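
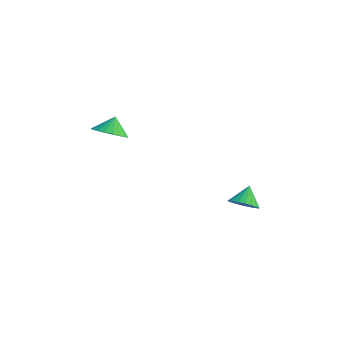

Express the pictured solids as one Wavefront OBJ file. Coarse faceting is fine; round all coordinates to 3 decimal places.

v -2.84 -0.088 1.268
v -2.055 -0.572 1.657
v -2.82 0.588 2.072
v -1.871 -0.289 1.414
v -1.854 0.029 1.147
v -2.007 0.326 0.9
v -2.305 0.552 0.717
v -2.694 0.668 0.629
v -3.109 0.652 0.652
v -3.478 0.509 0.782
v -3.735 0.262 0.995
v -3.839 -0.045 1.256
v -3.769 -0.359 1.519
v -3.538 -0.627 1.738
v -3.187 -0.801 1.877
v -2.776 -0.852 1.91
v -2.376 -0.771 1.832
v 3.862 1.549 -3.545
v 4.471 1.167 -3.09
v 3.838 2.451 -2.755
v 4.668 1.383 -3.33
v 4.706 1.631 -3.613
v 4.576 1.863 -3.882
v 4.306 2.033 -4.085
v 3.947 2.107 -4.18
v 3.572 2.07 -4.15
v 3.254 1.93 -4
v 3.057 1.714 -3.76
v 3.019 1.466 -3.477
v 3.149 1.234 -3.208
v 3.419 1.064 -3.005
v 3.778 0.99 -2.91
v 4.153 1.027 -2.94
f 2 1 4
f 2 4 3
f 4 1 5
f 4 5 3
f 5 1 6
f 5 6 3
f 6 1 7
f 6 7 3
f 7 1 8
f 7 8 3
f 8 1 9
f 8 9 3
f 9 1 10
f 9 10 3
f 10 1 11
f 10 11 3
f 11 1 12
f 11 12 3
f 12 1 13
f 12 13 3
f 13 1 14
f 13 14 3
f 14 1 15
f 14 15 3
f 15 1 16
f 15 16 3
f 16 1 17
f 16 17 3
f 17 1 2
f 17 2 3
f 19 18 21
f 19 21 20
f 21 18 22
f 21 22 20
f 22 18 23
f 22 23 20
f 23 18 24
f 23 24 20
f 24 18 25
f 24 25 20
f 25 18 26
f 25 26 20
f 26 18 27
f 26 27 20
f 27 18 28
f 27 28 20
f 28 18 29
f 28 29 20
f 29 18 30
f 29 30 20
f 30 18 31
f 30 31 20
f 31 18 32
f 31 32 20
f 32 18 33
f 32 33 20
f 33 18 19
f 33 19 20



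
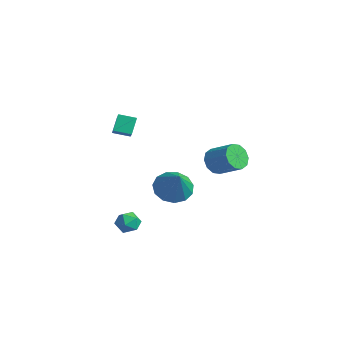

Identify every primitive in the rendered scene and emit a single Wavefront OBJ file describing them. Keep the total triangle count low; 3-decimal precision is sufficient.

v 0.68 -3.179 -0.808
v 1.403 -3.435 -0.843
v 0.397 -3.845 -1.817
v 1.12 -4.101 -1.852
v 0.659 -4.327 -1.281
v 0.835 -3.916 -0.657
v 0.965 -3.364 -2.003
v 1.141 -2.953 -1.379
v 1.579 -3.549 -1.581
v 1.39 -4.145 -1.135
v 0.41 -3.135 -1.525
v 0.221 -3.731 -1.079
v 2.518 -1.914 1.467
v 3.218 -2.347 0.768
v 3.682 -2.366 2.913
v 3.373 -1.762 0.826
v 3.257 -1.225 1.087
v 2.906 -0.907 1.469
v 2.432 -0.908 1.851
v 1.985 -1.23 2.11
v 1.707 -1.768 2.166
v 1.687 -2.353 2
v 1.93 -2.799 1.664
v 2.36 -2.964 1.267
v 2.84 -2.795 0.932
v -0.754 3.296 0.32
v -0.262 2.767 -0.2
v 1.086 3.216 0.62
v 0.594 3.744 1.14
v -0.284 3.264 -0.435
v 1.064 3.712 0.385
v -0.486 3.773 -0.382
v 0.862 4.221 0.438
v -0.79 4.1 -0.06
v 0.558 4.548 0.76
v -1.08 4.119 0.406
v 0.267 4.568 1.226
v -1.246 3.824 0.84
v 0.102 4.273 1.66
v -1.224 3.328 1.075
v 0.124 3.776 1.895
v -1.022 2.819 1.022
v 0.326 3.267 1.842
v -0.718 2.492 0.7
v 0.63 2.94 1.52
v -0.427 2.472 0.234
v 0.92 2.921 1.054
v -3.35 -1.704 2.965
v -2.674 -2.089 3.528
v -3.742 -1.091 3.856
v -3.066 -1.476 4.418
v -2.714 -0.944 2.722
v -2.038 -1.329 3.284
v -3.106 -0.331 3.612
v -2.43 -0.716 4.175
f 1 12 6
f 1 6 2
f 1 2 8
f 1 8 11
f 1 11 12
f 2 6 10
f 6 12 5
f 12 11 3
f 11 8 7
f 8 2 9
f 4 10 5
f 4 5 3
f 4 3 7
f 4 7 9
f 4 9 10
f 5 10 6
f 3 5 12
f 7 3 11
f 9 7 8
f 10 9 2
f 14 13 16
f 14 16 15
f 16 13 17
f 16 17 15
f 17 13 18
f 17 18 15
f 18 13 19
f 18 19 15
f 19 13 20
f 19 20 15
f 20 13 21
f 20 21 15
f 21 13 22
f 21 22 15
f 22 13 23
f 22 23 15
f 23 13 24
f 23 24 15
f 24 13 25
f 24 25 15
f 25 13 14
f 25 14 15
f 27 26 30
f 27 30 28
f 28 30 31
f 28 31 29
f 30 26 32
f 30 32 31
f 31 32 33
f 31 33 29
f 32 26 34
f 32 34 33
f 33 34 35
f 33 35 29
f 34 26 36
f 34 36 35
f 35 36 37
f 35 37 29
f 36 26 38
f 36 38 37
f 37 38 39
f 37 39 29
f 38 26 40
f 38 40 39
f 39 40 41
f 39 41 29
f 40 26 42
f 40 42 41
f 41 42 43
f 41 43 29
f 42 26 44
f 42 44 43
f 43 44 45
f 43 45 29
f 44 26 46
f 44 46 45
f 45 46 47
f 45 47 29
f 46 26 27
f 46 27 47
f 47 27 28
f 47 28 29
f 49 51 48
f 52 49 48
f 48 51 50
f 50 52 48
f 49 55 51
f 53 49 52
f 53 55 49
f 51 55 50
f 54 52 50
f 50 55 54
f 54 53 52
f 55 53 54



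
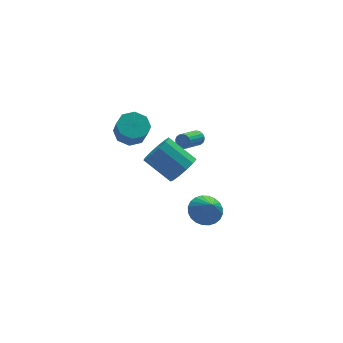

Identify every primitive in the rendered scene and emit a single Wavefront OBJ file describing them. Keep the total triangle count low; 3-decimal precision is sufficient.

v 3.689 -1.293 -4.213
v 4.491 -0.692 -3.836
v 3.791 -2.247 -2.907
v 4.16 -0.5 -3.669
v 3.757 -0.428 -3.586
v 3.344 -0.488 -3.597
v 2.984 -0.671 -3.703
v 2.731 -0.948 -3.886
v 2.624 -1.277 -4.119
v 2.679 -1.609 -4.366
v 2.888 -1.893 -4.589
v 3.219 -2.086 -4.756
v 3.622 -2.157 -4.839
v 4.035 -2.097 -4.828
v 4.395 -1.915 -4.722
v 4.648 -1.638 -4.539
v 4.755 -1.308 -4.306
v 4.7 -0.976 -4.059
v 0.385 2.537 0.841
v 1.346 2.236 0.675
v 1.335 1.563 1.834
v 0.375 1.863 1.999
v 1.307 2.911 1.067
v 1.296 2.237 2.225
v 0.728 3.366 1.326
v 0.717 2.692 2.484
v -0.051 3.335 1.301
v -0.062 2.662 2.459
v -0.575 2.837 1.006
v -0.586 2.164 2.165
v -0.536 2.163 0.615
v -0.547 1.489 1.773
v 0.043 1.708 0.356
v 0.032 1.034 1.514
v 0.822 1.738 0.381
v 0.811 1.065 1.539
v 3.209 -1.101 2.42
v 3.502 -1.228 2.818
v 2.384 -1.987 3.397
v 2.091 -1.859 3
v 3.405 -1.034 2.886
v 2.288 -1.793 3.466
v 3.27 -0.853 2.862
v 2.153 -1.612 3.442
v 3.123 -0.722 2.751
v 2.005 -1.481 3.33
v 2.993 -0.665 2.574
v 1.875 -1.424 3.153
v 2.905 -0.694 2.366
v 1.787 -1.453 2.946
v 2.878 -0.804 2.17
v 1.76 -1.563 2.749
v 2.916 -0.973 2.023
v 1.798 -1.732 2.602
v 3.012 -1.167 1.954
v 1.895 -1.926 2.534
v 3.147 -1.348 1.978
v 2.03 -2.107 2.558
v 3.295 -1.479 2.09
v 2.177 -2.238 2.669
v 3.425 -1.536 2.267
v 2.307 -2.295 2.846
v 3.513 -1.507 2.474
v 2.395 -2.266 3.054
v 3.54 -1.397 2.671
v 2.422 -2.156 3.25
v 1.268 -4.342 2.734
v 1.65 -4.812 3.58
v 0.494 -3.609 4.771
v 0.112 -3.138 3.926
v 2.005 -4.36 3.468
v 0.849 -3.157 4.659
v 2.126 -3.902 3.123
v 0.971 -2.699 4.314
v 1.975 -3.583 2.655
v 0.819 -2.38 3.846
v 1.599 -3.506 2.212
v 0.444 -2.303 3.403
v 1.118 -3.693 1.935
v -0.037 -2.49 3.126
v 0.685 -4.087 1.912
v -0.471 -2.884 3.103
v 0.436 -4.561 2.15
v -0.719 -3.358 3.341
v 0.452 -4.966 2.573
v -0.704 -3.763 3.765
v 0.727 -5.172 3.048
v -0.429 -3.969 4.239
v 1.173 -5.115 3.423
v 0.017 -3.912 4.615
f 2 1 4
f 2 4 3
f 4 1 5
f 4 5 3
f 5 1 6
f 5 6 3
f 6 1 7
f 6 7 3
f 7 1 8
f 7 8 3
f 8 1 9
f 8 9 3
f 9 1 10
f 9 10 3
f 10 1 11
f 10 11 3
f 11 1 12
f 11 12 3
f 12 1 13
f 12 13 3
f 13 1 14
f 13 14 3
f 14 1 15
f 14 15 3
f 15 1 16
f 15 16 3
f 16 1 17
f 16 17 3
f 17 1 18
f 17 18 3
f 18 1 2
f 18 2 3
f 20 19 23
f 20 23 21
f 21 23 24
f 21 24 22
f 23 19 25
f 23 25 24
f 24 25 26
f 24 26 22
f 25 19 27
f 25 27 26
f 26 27 28
f 26 28 22
f 27 19 29
f 27 29 28
f 28 29 30
f 28 30 22
f 29 19 31
f 29 31 30
f 30 31 32
f 30 32 22
f 31 19 33
f 31 33 32
f 32 33 34
f 32 34 22
f 33 19 35
f 33 35 34
f 34 35 36
f 34 36 22
f 35 19 20
f 35 20 36
f 36 20 21
f 36 21 22
f 38 37 41
f 38 41 39
f 39 41 42
f 39 42 40
f 41 37 43
f 41 43 42
f 42 43 44
f 42 44 40
f 43 37 45
f 43 45 44
f 44 45 46
f 44 46 40
f 45 37 47
f 45 47 46
f 46 47 48
f 46 48 40
f 47 37 49
f 47 49 48
f 48 49 50
f 48 50 40
f 49 37 51
f 49 51 50
f 50 51 52
f 50 52 40
f 51 37 53
f 51 53 52
f 52 53 54
f 52 54 40
f 53 37 55
f 53 55 54
f 54 55 56
f 54 56 40
f 55 37 57
f 55 57 56
f 56 57 58
f 56 58 40
f 57 37 59
f 57 59 58
f 58 59 60
f 58 60 40
f 59 37 61
f 59 61 60
f 60 61 62
f 60 62 40
f 61 37 63
f 61 63 62
f 62 63 64
f 62 64 40
f 63 37 65
f 63 65 64
f 64 65 66
f 64 66 40
f 65 37 38
f 65 38 66
f 66 38 39
f 66 39 40
f 68 67 71
f 68 71 69
f 69 71 72
f 69 72 70
f 71 67 73
f 71 73 72
f 72 73 74
f 72 74 70
f 73 67 75
f 73 75 74
f 74 75 76
f 74 76 70
f 75 67 77
f 75 77 76
f 76 77 78
f 76 78 70
f 77 67 79
f 77 79 78
f 78 79 80
f 78 80 70
f 79 67 81
f 79 81 80
f 80 81 82
f 80 82 70
f 81 67 83
f 81 83 82
f 82 83 84
f 82 84 70
f 83 67 85
f 83 85 84
f 84 85 86
f 84 86 70
f 85 67 87
f 85 87 86
f 86 87 88
f 86 88 70
f 87 67 89
f 87 89 88
f 88 89 90
f 88 90 70
f 89 67 68
f 89 68 90
f 90 68 69
f 90 69 70



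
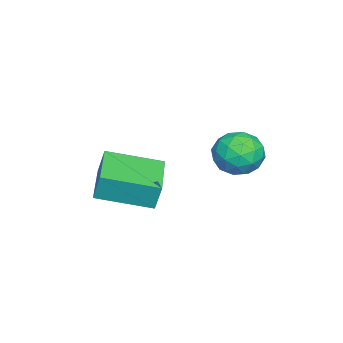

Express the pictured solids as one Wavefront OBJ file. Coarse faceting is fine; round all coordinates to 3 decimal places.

v 2.361 -1.473 -1.061
v 2.393 -1.218 -0.074
v 1.858 0.415 -1.533
v 1.89 0.67 -0.546
v 4.19 -1.03 -1.234
v 4.222 -0.775 -0.247
v 3.687 0.858 -1.706
v 3.719 1.113 -0.719
v 1.019 3.632 -0.273
v 1.835 3.91 0.092
v 1.385 2.19 0.008
v 2.201 2.468 0.373
v 1.4 2.656 0.82
v 1.175 3.547 0.646
v 2.045 2.553 -0.546
v 1.82 3.444 -0.72
v 2.469 3.243 -0.077
v 2.071 3.306 0.767
v 1.149 2.794 -0.667
v 0.751 2.857 0.177
v 1.395 3.898 -0.115
v 1.825 2.202 0.215
v 1.354 2.313 0.478
v 1.834 2.476 0.692
v 1.007 3.685 0.211
v 1.487 3.848 0.425
v 1.231 3.111 0.853
v 1.733 2.252 -0.325
v 2.213 2.415 -0.111
v 1.386 3.624 -0.592
v 1.866 3.787 -0.378
v 1.989 2.989 -0.753
v 2.248 3.669 -0
v 2.462 2.821 0.165
v 2.371 2.871 -0.375
v 2.238 3.395 -0.477
v 2.013 3.706 0.496
v 2.228 2.858 0.661
v 1.758 2.969 0.924
v 1.625 3.493 0.822
v 2.386 3.314 0.397
v 0.992 3.242 -0.561
v 1.207 2.394 -0.396
v 1.595 2.607 -0.722
v 1.462 3.131 -0.824
v 0.758 3.279 -0.065
v 0.972 2.431 0.1
v 0.982 2.705 0.577
v 0.849 3.229 0.475
v 0.834 2.786 -0.297
f 2 4 1
f 5 2 1
f 1 4 3
f 3 5 1
f 2 8 4
f 6 2 5
f 6 8 2
f 4 8 3
f 7 5 3
f 3 8 7
f 7 6 5
f 8 6 7
f 9 46 25
f 46 20 49
f 25 49 14
f 46 49 25
f 9 25 21
f 25 14 26
f 21 26 10
f 25 26 21
f 9 21 30
f 21 10 31
f 30 31 16
f 21 31 30
f 9 30 42
f 30 16 45
f 42 45 19
f 30 45 42
f 9 42 46
f 42 19 50
f 46 50 20
f 42 50 46
f 10 26 37
f 26 14 40
f 37 40 18
f 26 40 37
f 14 49 27
f 49 20 48
f 27 48 13
f 49 48 27
f 20 50 47
f 50 19 43
f 47 43 11
f 50 43 47
f 19 45 44
f 45 16 32
f 44 32 15
f 45 32 44
f 16 31 36
f 31 10 33
f 36 33 17
f 31 33 36
f 12 38 24
f 38 18 39
f 24 39 13
f 38 39 24
f 12 24 22
f 24 13 23
f 22 23 11
f 24 23 22
f 12 22 29
f 22 11 28
f 29 28 15
f 22 28 29
f 12 29 34
f 29 15 35
f 34 35 17
f 29 35 34
f 12 34 38
f 34 17 41
f 38 41 18
f 34 41 38
f 13 39 27
f 39 18 40
f 27 40 14
f 39 40 27
f 11 23 47
f 23 13 48
f 47 48 20
f 23 48 47
f 15 28 44
f 28 11 43
f 44 43 19
f 28 43 44
f 17 35 36
f 35 15 32
f 36 32 16
f 35 32 36
f 18 41 37
f 41 17 33
f 37 33 10
f 41 33 37



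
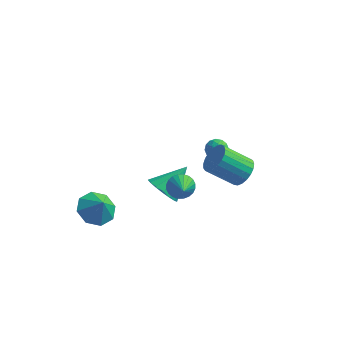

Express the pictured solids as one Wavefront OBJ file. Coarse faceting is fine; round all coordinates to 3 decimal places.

v -2.716 -2.923 -3.249
v -2.2 -3.74 -3.754
v -2.204 -3.217 -2.251
v -1.763 -3.03 -3.768
v -1.884 -2.257 -3.479
v -2.492 -1.874 -3.055
v -3.231 -2.106 -2.745
v -3.668 -2.816 -2.73
v -3.547 -3.589 -3.02
v -2.939 -3.972 -3.444
v -0.089 0.334 -4.209
v 0.801 0.048 -4.665
v 0.909 1.626 -3.071
v 0.637 0.424 -4.948
v 0.307 0.779 -5.061
v -0.113 1.032 -4.98
v -0.529 1.126 -4.721
v -0.843 1.038 -4.346
v -0.985 0.789 -3.939
v -0.922 0.435 -3.594
v -0.667 0.059 -3.39
v -0.281 -0.254 -3.373
v 0.149 -0.433 -3.548
v 0.525 -0.435 -3.875
v 0.76 -0.262 -4.278
v 4.538 -0.759 -0.102
v 5.121 -0.968 0.538
v 3.685 -1.349 1.722
v 3.102 -1.141 1.082
v 5.071 -0.605 0.594
v 3.635 -0.986 1.778
v 4.929 -0.27 0.53
v 3.493 -0.651 1.714
v 4.719 -0.019 0.356
v 3.283 -0.4 1.541
v 4.479 0.104 0.104
v 3.042 -0.277 1.288
v 4.248 0.078 -0.185
v 2.812 -0.303 1
v 4.067 -0.093 -0.459
v 2.631 -0.474 0.726
v 3.968 -0.38 -0.671
v 2.532 -0.761 0.513
v 3.968 -0.732 -0.785
v 2.532 -1.113 0.399
v 4.066 -1.089 -0.781
v 2.63 -1.47 0.403
v 4.245 -1.389 -0.659
v 2.809 -1.77 0.525
v 4.476 -1.58 -0.442
v 3.04 -1.961 0.743
v 4.717 -1.629 -0.165
v 3.281 -2.01 1.019
v 4.927 -1.528 0.122
v 3.491 -1.909 1.306
v 5.07 -1.294 0.371
v 3.634 -1.675 1.555
v 1.34 -1.127 -1.927
v 2.018 -0.772 -1.84
v 1.76 -2.093 -1.253
v 1.868 -0.671 -1.6
v 1.637 -0.639 -1.411
v 1.361 -0.681 -1.299
v 1.082 -0.791 -1.284
v 0.842 -0.952 -1.366
v 0.678 -1.14 -1.533
v 0.615 -1.326 -1.761
v 0.662 -1.482 -2.013
v 0.813 -1.583 -2.253
v 1.044 -1.615 -2.443
v 1.319 -1.573 -2.554
v 1.598 -1.463 -2.57
v 1.838 -1.302 -2.487
v 2.002 -1.114 -2.32
v 2.065 -0.928 -2.092
v 1.395 3.565 -3.321
v 1.746 4.161 -3.262
v 2.294 2.999 -2.958
v 2.645 3.595 -2.899
v 2.118 3.459 -2.469
v 1.562 3.808 -2.693
v 2.478 3.352 -3.527
v 1.922 3.701 -3.751
v 2.415 4.029 -3.389
v 2.192 4.095 -2.735
v 1.848 3.065 -3.485
v 1.625 3.131 -2.831
v 1.491 3.912 -3.324
v 2.549 3.248 -2.896
v 2.239 3.168 -2.643
v 2.445 3.518 -2.609
v 1.383 3.705 -2.989
v 1.589 4.055 -2.955
v 1.808 3.643 -2.488
v 2.451 3.105 -3.265
v 2.657 3.455 -3.231
v 1.595 3.642 -3.611
v 1.801 3.992 -3.577
v 2.232 3.517 -3.732
v 2.091 4.185 -3.364
v 2.62 3.853 -3.15
v 2.521 3.71 -3.519
v 2.195 3.915 -3.651
v 1.96 4.224 -2.979
v 2.489 3.892 -2.766
v 2.179 3.812 -2.513
v 1.852 4.017 -2.645
v 2.353 4.147 -3.054
v 1.551 3.268 -3.454
v 2.08 2.936 -3.241
v 2.188 3.143 -3.575
v 1.861 3.348 -3.707
v 1.42 3.307 -3.07
v 1.949 2.975 -2.856
v 1.845 3.245 -2.569
v 1.519 3.45 -2.701
v 1.687 3.013 -3.166
f 2 1 4
f 2 4 3
f 4 1 5
f 4 5 3
f 5 1 6
f 5 6 3
f 6 1 7
f 6 7 3
f 7 1 8
f 7 8 3
f 8 1 9
f 8 9 3
f 9 1 10
f 9 10 3
f 10 1 2
f 10 2 3
f 12 11 14
f 12 14 13
f 14 11 15
f 14 15 13
f 15 11 16
f 15 16 13
f 16 11 17
f 16 17 13
f 17 11 18
f 17 18 13
f 18 11 19
f 18 19 13
f 19 11 20
f 19 20 13
f 20 11 21
f 20 21 13
f 21 11 22
f 21 22 13
f 22 11 23
f 22 23 13
f 23 11 24
f 23 24 13
f 24 11 25
f 24 25 13
f 25 11 12
f 25 12 13
f 27 26 30
f 27 30 28
f 28 30 31
f 28 31 29
f 30 26 32
f 30 32 31
f 31 32 33
f 31 33 29
f 32 26 34
f 32 34 33
f 33 34 35
f 33 35 29
f 34 26 36
f 34 36 35
f 35 36 37
f 35 37 29
f 36 26 38
f 36 38 37
f 37 38 39
f 37 39 29
f 38 26 40
f 38 40 39
f 39 40 41
f 39 41 29
f 40 26 42
f 40 42 41
f 41 42 43
f 41 43 29
f 42 26 44
f 42 44 43
f 43 44 45
f 43 45 29
f 44 26 46
f 44 46 45
f 45 46 47
f 45 47 29
f 46 26 48
f 46 48 47
f 47 48 49
f 47 49 29
f 48 26 50
f 48 50 49
f 49 50 51
f 49 51 29
f 50 26 52
f 50 52 51
f 51 52 53
f 51 53 29
f 52 26 54
f 52 54 53
f 53 54 55
f 53 55 29
f 54 26 56
f 54 56 55
f 55 56 57
f 55 57 29
f 56 26 27
f 56 27 57
f 57 27 28
f 57 28 29
f 59 58 61
f 59 61 60
f 61 58 62
f 61 62 60
f 62 58 63
f 62 63 60
f 63 58 64
f 63 64 60
f 64 58 65
f 64 65 60
f 65 58 66
f 65 66 60
f 66 58 67
f 66 67 60
f 67 58 68
f 67 68 60
f 68 58 69
f 68 69 60
f 69 58 70
f 69 70 60
f 70 58 71
f 70 71 60
f 71 58 72
f 71 72 60
f 72 58 73
f 72 73 60
f 73 58 74
f 73 74 60
f 74 58 75
f 74 75 60
f 75 58 59
f 75 59 60
f 76 113 92
f 113 87 116
f 92 116 81
f 113 116 92
f 76 92 88
f 92 81 93
f 88 93 77
f 92 93 88
f 76 88 97
f 88 77 98
f 97 98 83
f 88 98 97
f 76 97 109
f 97 83 112
f 109 112 86
f 97 112 109
f 76 109 113
f 109 86 117
f 113 117 87
f 109 117 113
f 77 93 104
f 93 81 107
f 104 107 85
f 93 107 104
f 81 116 94
f 116 87 115
f 94 115 80
f 116 115 94
f 87 117 114
f 117 86 110
f 114 110 78
f 117 110 114
f 86 112 111
f 112 83 99
f 111 99 82
f 112 99 111
f 83 98 103
f 98 77 100
f 103 100 84
f 98 100 103
f 79 105 91
f 105 85 106
f 91 106 80
f 105 106 91
f 79 91 89
f 91 80 90
f 89 90 78
f 91 90 89
f 79 89 96
f 89 78 95
f 96 95 82
f 89 95 96
f 79 96 101
f 96 82 102
f 101 102 84
f 96 102 101
f 79 101 105
f 101 84 108
f 105 108 85
f 101 108 105
f 80 106 94
f 106 85 107
f 94 107 81
f 106 107 94
f 78 90 114
f 90 80 115
f 114 115 87
f 90 115 114
f 82 95 111
f 95 78 110
f 111 110 86
f 95 110 111
f 84 102 103
f 102 82 99
f 103 99 83
f 102 99 103
f 85 108 104
f 108 84 100
f 104 100 77
f 108 100 104



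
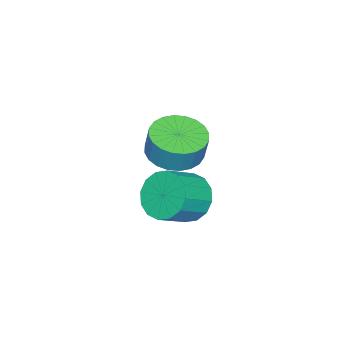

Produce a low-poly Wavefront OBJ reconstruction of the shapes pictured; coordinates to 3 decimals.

v 3.333 3.642 -2.485
v 3.908 3.795 -3.289
v 5.003 3.411 -2.578
v 4.427 3.258 -1.775
v 3.904 4.248 -3.038
v 4.999 3.864 -2.328
v 3.748 4.539 -2.64
v 4.842 4.155 -1.929
v 3.479 4.589 -2.2
v 4.574 4.205 -1.489
v 3.172 4.385 -1.836
v 4.266 4.002 -1.126
v 2.908 3.983 -1.647
v 4.002 3.599 -0.936
v 2.757 3.489 -1.682
v 3.852 3.105 -0.971
v 2.761 3.036 -1.932
v 3.856 2.652 -1.222
v 2.918 2.745 -2.331
v 4.012 2.361 -1.62
v 3.186 2.695 -2.771
v 4.281 2.311 -2.06
v 3.494 2.898 -3.134
v 4.588 2.515 -2.424
v 3.758 3.301 -3.324
v 4.852 2.917 -2.613
v 0.34 1.336 -2.845
v 1.303 0.849 -2.875
v 1.484 1.137 -1.766
v 0.52 1.624 -1.735
v 1.405 1.24 -2.993
v 1.586 1.528 -1.884
v 1.345 1.646 -3.089
v 1.525 1.934 -1.979
v 1.132 2.005 -3.147
v 1.312 2.293 -2.038
v 0.798 2.262 -3.159
v 0.978 2.55 -2.05
v 0.394 2.378 -3.124
v 0.575 2.666 -2.015
v -0.018 2.335 -3.046
v 0.163 2.623 -1.937
v -0.375 2.14 -2.937
v -0.195 2.428 -1.828
v -0.624 1.823 -2.814
v -0.443 2.111 -1.705
v -0.726 1.432 -2.696
v -0.545 1.72 -1.587
v -0.665 1.026 -2.601
v -0.485 1.314 -1.491
v -0.452 0.667 -2.542
v -0.272 0.955 -1.433
v -0.118 0.41 -2.53
v 0.062 0.698 -1.421
v 0.285 0.294 -2.565
v 0.466 0.582 -1.456
v 0.697 0.337 -2.643
v 0.878 0.625 -1.534
v 1.055 0.532 -2.752
v 1.235 0.82 -1.643
f 2 1 5
f 2 5 3
f 3 5 6
f 3 6 4
f 5 1 7
f 5 7 6
f 6 7 8
f 6 8 4
f 7 1 9
f 7 9 8
f 8 9 10
f 8 10 4
f 9 1 11
f 9 11 10
f 10 11 12
f 10 12 4
f 11 1 13
f 11 13 12
f 12 13 14
f 12 14 4
f 13 1 15
f 13 15 14
f 14 15 16
f 14 16 4
f 15 1 17
f 15 17 16
f 16 17 18
f 16 18 4
f 17 1 19
f 17 19 18
f 18 19 20
f 18 20 4
f 19 1 21
f 19 21 20
f 20 21 22
f 20 22 4
f 21 1 23
f 21 23 22
f 22 23 24
f 22 24 4
f 23 1 25
f 23 25 24
f 24 25 26
f 24 26 4
f 25 1 2
f 25 2 26
f 26 2 3
f 26 3 4
f 28 27 31
f 28 31 29
f 29 31 32
f 29 32 30
f 31 27 33
f 31 33 32
f 32 33 34
f 32 34 30
f 33 27 35
f 33 35 34
f 34 35 36
f 34 36 30
f 35 27 37
f 35 37 36
f 36 37 38
f 36 38 30
f 37 27 39
f 37 39 38
f 38 39 40
f 38 40 30
f 39 27 41
f 39 41 40
f 40 41 42
f 40 42 30
f 41 27 43
f 41 43 42
f 42 43 44
f 42 44 30
f 43 27 45
f 43 45 44
f 44 45 46
f 44 46 30
f 45 27 47
f 45 47 46
f 46 47 48
f 46 48 30
f 47 27 49
f 47 49 48
f 48 49 50
f 48 50 30
f 49 27 51
f 49 51 50
f 50 51 52
f 50 52 30
f 51 27 53
f 51 53 52
f 52 53 54
f 52 54 30
f 53 27 55
f 53 55 54
f 54 55 56
f 54 56 30
f 55 27 57
f 55 57 56
f 56 57 58
f 56 58 30
f 57 27 59
f 57 59 58
f 58 59 60
f 58 60 30
f 59 27 28
f 59 28 60
f 60 28 29
f 60 29 30



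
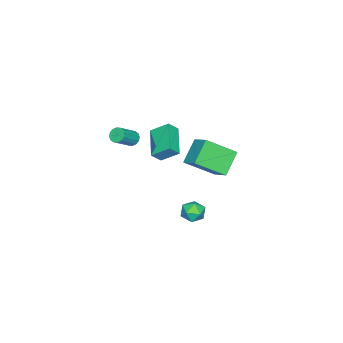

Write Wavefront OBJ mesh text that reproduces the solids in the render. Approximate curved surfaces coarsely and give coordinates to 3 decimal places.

v 3.066 -0.261 3.391
v 3.31 0.141 3.223
v 4.378 -0.156 4.061
v 4.134 -0.559 4.229
v 3.174 0.226 3.426
v 4.242 -0.072 4.264
v 3.009 0.179 3.62
v 4.077 -0.118 4.458
v 2.859 0.015 3.753
v 3.927 -0.282 4.591
v 2.765 -0.223 3.788
v 3.833 -0.521 4.626
v 2.751 -0.472 3.717
v 3.819 -0.769 4.556
v 2.822 -0.664 3.559
v 3.89 -0.961 4.397
v 2.958 -0.748 3.356
v 4.026 -1.046 4.194
v 3.123 -0.702 3.162
v 4.191 -0.999 4
v 3.273 -0.538 3.029
v 4.341 -0.835 3.867
v 3.367 -0.299 2.994
v 4.435 -0.597 3.832
v 3.381 -0.051 3.064
v 4.449 -0.348 3.903
v 0.791 2.708 -3.331
v 1.065 2.305 -3.952
v -0.125 1.835 -3.168
v 0.149 1.432 -3.789
v 0.572 1.468 -3.125
v 1.138 2.007 -3.225
v -0.198 2.133 -3.895
v 0.368 2.672 -3.995
v 0.453 1.95 -4.3
v 0.929 1.539 -3.824
v 0.011 2.601 -3.296
v 0.487 2.19 -2.82
v -2.447 2.549 -0.171
v -1.447 1.114 0.973
v -1.761 3.625 0.579
v -0.761 2.19 1.723
v -1.179 2.53 -1.303
v -0.179 1.095 -0.159
v -0.493 3.606 -0.553
v 0.507 2.171 0.591
v 2.246 0.994 3.547
v 2.015 1.983 4.293
v 3.743 1.901 2.808
v 3.512 2.89 3.554
v 2.728 0.67 4.126
v 2.497 1.659 4.872
v 4.225 1.577 3.387
v 3.994 2.566 4.133
f 2 1 5
f 2 5 3
f 3 5 6
f 3 6 4
f 5 1 7
f 5 7 6
f 6 7 8
f 6 8 4
f 7 1 9
f 7 9 8
f 8 9 10
f 8 10 4
f 9 1 11
f 9 11 10
f 10 11 12
f 10 12 4
f 11 1 13
f 11 13 12
f 12 13 14
f 12 14 4
f 13 1 15
f 13 15 14
f 14 15 16
f 14 16 4
f 15 1 17
f 15 17 16
f 16 17 18
f 16 18 4
f 17 1 19
f 17 19 18
f 18 19 20
f 18 20 4
f 19 1 21
f 19 21 20
f 20 21 22
f 20 22 4
f 21 1 23
f 21 23 22
f 22 23 24
f 22 24 4
f 23 1 25
f 23 25 24
f 24 25 26
f 24 26 4
f 25 1 2
f 25 2 26
f 26 2 3
f 26 3 4
f 27 38 32
f 27 32 28
f 27 28 34
f 27 34 37
f 27 37 38
f 28 32 36
f 32 38 31
f 38 37 29
f 37 34 33
f 34 28 35
f 30 36 31
f 30 31 29
f 30 29 33
f 30 33 35
f 30 35 36
f 31 36 32
f 29 31 38
f 33 29 37
f 35 33 34
f 36 35 28
f 40 42 39
f 43 40 39
f 39 42 41
f 41 43 39
f 40 46 42
f 44 40 43
f 44 46 40
f 42 46 41
f 45 43 41
f 41 46 45
f 45 44 43
f 46 44 45
f 48 50 47
f 51 48 47
f 47 50 49
f 49 51 47
f 48 54 50
f 52 48 51
f 52 54 48
f 50 54 49
f 53 51 49
f 49 54 53
f 53 52 51
f 54 52 53



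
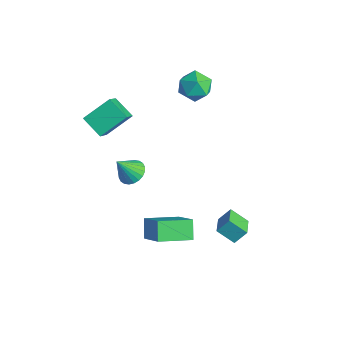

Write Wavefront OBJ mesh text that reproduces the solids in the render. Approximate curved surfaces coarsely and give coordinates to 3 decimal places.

v -5.13 -3.284 1.692
v -3.951 -4.315 3.195
v -5.004 -1.668 2.702
v -3.826 -2.698 4.204
v -3.874 -2.922 0.956
v -2.696 -3.952 2.458
v -3.749 -1.305 1.965
v -2.57 -2.336 3.468
v 2.128 -4.023 -2.544
v 1.363 -3.583 -1.644
v 2.625 -2.112 -3.056
v 1.861 -1.672 -2.156
v 3.679 -4.068 -1.204
v 2.915 -3.628 -0.304
v 4.177 -2.157 -1.716
v 3.412 -1.717 -0.816
v -3.977 3.431 3.003
v -3.005 3.409 3.548
v -3.775 1.691 2.572
v -2.803 1.669 3.117
v -3.758 1.776 3.684
v -3.882 2.851 3.949
v -2.898 2.249 2.171
v -3.022 3.324 2.436
v -2.338 2.678 3.033
v -2.869 2.386 3.969
v -3.911 2.714 2.151
v -4.442 2.422 3.087
v 2.557 1.641 -4.902
v 1.772 0.956 -4.108
v 2.769 2.323 -4.105
v 1.984 1.638 -3.311
v 3.596 0.882 -4.529
v 2.811 0.197 -3.735
v 3.808 1.564 -3.732
v 3.023 0.879 -2.938
v -2.153 -2.32 -1.397
v -1.356 -2.623 -1.51
v -2.287 -3.2 0.017
v -1.296 -2.345 -1.331
v -1.366 -2.064 -1.163
v -1.556 -1.821 -1.03
v -1.837 -1.655 -0.952
v -2.166 -1.59 -0.943
v -2.493 -1.636 -1.002
v -2.769 -1.786 -1.122
v -2.95 -2.017 -1.283
v -3.01 -2.295 -1.462
v -2.94 -2.576 -1.631
v -2.75 -2.819 -1.764
v -2.469 -2.985 -1.841
v -2.14 -3.051 -1.85
v -1.813 -3.005 -1.791
v -1.538 -2.854 -1.671
f 2 4 1
f 5 2 1
f 1 4 3
f 3 5 1
f 2 8 4
f 6 2 5
f 6 8 2
f 4 8 3
f 7 5 3
f 3 8 7
f 7 6 5
f 8 6 7
f 10 12 9
f 13 10 9
f 9 12 11
f 11 13 9
f 10 16 12
f 14 10 13
f 14 16 10
f 12 16 11
f 15 13 11
f 11 16 15
f 15 14 13
f 16 14 15
f 17 28 22
f 17 22 18
f 17 18 24
f 17 24 27
f 17 27 28
f 18 22 26
f 22 28 21
f 28 27 19
f 27 24 23
f 24 18 25
f 20 26 21
f 20 21 19
f 20 19 23
f 20 23 25
f 20 25 26
f 21 26 22
f 19 21 28
f 23 19 27
f 25 23 24
f 26 25 18
f 30 32 29
f 33 30 29
f 29 32 31
f 31 33 29
f 30 36 32
f 34 30 33
f 34 36 30
f 32 36 31
f 35 33 31
f 31 36 35
f 35 34 33
f 36 34 35
f 38 37 40
f 38 40 39
f 40 37 41
f 40 41 39
f 41 37 42
f 41 42 39
f 42 37 43
f 42 43 39
f 43 37 44
f 43 44 39
f 44 37 45
f 44 45 39
f 45 37 46
f 45 46 39
f 46 37 47
f 46 47 39
f 47 37 48
f 47 48 39
f 48 37 49
f 48 49 39
f 49 37 50
f 49 50 39
f 50 37 51
f 50 51 39
f 51 37 52
f 51 52 39
f 52 37 53
f 52 53 39
f 53 37 54
f 53 54 39
f 54 37 38
f 54 38 39



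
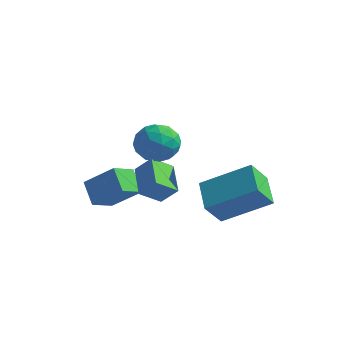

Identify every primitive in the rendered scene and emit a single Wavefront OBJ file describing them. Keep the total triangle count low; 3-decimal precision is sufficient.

v 2.495 -3.318 -0.06
v 1.572 -2.506 0.589
v 2.802 -2.543 -0.593
v 1.88 -1.731 0.056
v 3.1 -3.129 0.564
v 2.178 -2.317 1.213
v 3.408 -2.354 0.031
v 2.485 -1.542 0.68
v 2.733 0.74 -2.671
v 2.655 -0.08 -1.785
v 1.757 1.589 -1.972
v 1.68 0.769 -1.085
v 4.32 1.711 -1.635
v 4.243 0.891 -0.748
v 3.345 2.56 -0.935
v 3.267 1.74 -0.049
v 1.522 -2.088 1.989
v 2.089 -1.582 2.418
v 2.591 -2.858 1.482
v 3.158 -2.352 1.911
v 2.628 -2.885 2.354
v 1.968 -2.409 2.667
v 2.712 -2.031 1.233
v 2.052 -1.555 1.546
v 2.825 -1.547 1.95
v 2.773 -2.075 2.643
v 1.907 -2.365 1.257
v 1.855 -2.893 1.95
v 1.711 -1.767 2.248
v 2.969 -2.673 1.652
v 2.657 -2.986 1.912
v 2.991 -2.689 2.164
v 1.64 -2.254 2.395
v 1.974 -1.956 2.647
v 2.291 -2.722 2.609
v 2.706 -2.484 1.253
v 3.04 -2.186 1.505
v 1.689 -1.751 1.736
v 2.023 -1.454 1.988
v 2.389 -1.718 1.291
v 2.478 -1.449 2.225
v 3.106 -1.902 1.927
v 2.844 -1.713 1.529
v 2.456 -1.433 1.713
v 2.447 -1.76 2.632
v 3.076 -2.212 2.334
v 2.764 -2.526 2.595
v 2.376 -2.246 2.779
v 2.88 -1.739 2.357
v 1.604 -2.228 1.566
v 2.233 -2.68 1.268
v 2.304 -2.194 1.121
v 1.916 -1.914 1.305
v 1.574 -2.538 1.973
v 2.202 -2.991 1.675
v 2.224 -3.007 2.187
v 1.836 -2.727 2.371
v 1.8 -2.701 1.543
v -1.14 -2.215 -0.866
v 0.037 -1.921 0.05
v -1.105 -1.239 -1.224
v 0.072 -0.945 -0.307
v -0.432 -2.535 -1.673
v 0.745 -2.241 -0.756
v -0.397 -1.559 -2.03
v 0.78 -1.265 -1.114
f 2 4 1
f 5 2 1
f 1 4 3
f 3 5 1
f 2 8 4
f 6 2 5
f 6 8 2
f 4 8 3
f 7 5 3
f 3 8 7
f 7 6 5
f 8 6 7
f 10 12 9
f 13 10 9
f 9 12 11
f 11 13 9
f 10 16 12
f 14 10 13
f 14 16 10
f 12 16 11
f 15 13 11
f 11 16 15
f 15 14 13
f 16 14 15
f 17 54 33
f 54 28 57
f 33 57 22
f 54 57 33
f 17 33 29
f 33 22 34
f 29 34 18
f 33 34 29
f 17 29 38
f 29 18 39
f 38 39 24
f 29 39 38
f 17 38 50
f 38 24 53
f 50 53 27
f 38 53 50
f 17 50 54
f 50 27 58
f 54 58 28
f 50 58 54
f 18 34 45
f 34 22 48
f 45 48 26
f 34 48 45
f 22 57 35
f 57 28 56
f 35 56 21
f 57 56 35
f 28 58 55
f 58 27 51
f 55 51 19
f 58 51 55
f 27 53 52
f 53 24 40
f 52 40 23
f 53 40 52
f 24 39 44
f 39 18 41
f 44 41 25
f 39 41 44
f 20 46 32
f 46 26 47
f 32 47 21
f 46 47 32
f 20 32 30
f 32 21 31
f 30 31 19
f 32 31 30
f 20 30 37
f 30 19 36
f 37 36 23
f 30 36 37
f 20 37 42
f 37 23 43
f 42 43 25
f 37 43 42
f 20 42 46
f 42 25 49
f 46 49 26
f 42 49 46
f 21 47 35
f 47 26 48
f 35 48 22
f 47 48 35
f 19 31 55
f 31 21 56
f 55 56 28
f 31 56 55
f 23 36 52
f 36 19 51
f 52 51 27
f 36 51 52
f 25 43 44
f 43 23 40
f 44 40 24
f 43 40 44
f 26 49 45
f 49 25 41
f 45 41 18
f 49 41 45
f 60 62 59
f 63 60 59
f 59 62 61
f 61 63 59
f 60 66 62
f 64 60 63
f 64 66 60
f 62 66 61
f 65 63 61
f 61 66 65
f 65 64 63
f 66 64 65



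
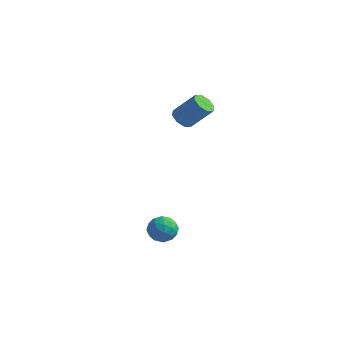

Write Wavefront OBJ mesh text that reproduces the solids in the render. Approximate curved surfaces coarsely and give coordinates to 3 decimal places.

v -4.431 3.632 3.337
v -4.028 3.213 3.122
v -3.046 3.569 4.267
v -3.449 3.988 4.483
v -3.962 3.643 2.932
v -2.98 3.998 4.077
v -4.171 4.067 2.979
v -3.189 4.422 4.125
v -4.532 4.236 3.237
v -3.55 4.591 4.382
v -4.834 4.051 3.553
v -3.852 4.407 4.698
v -4.9 3.622 3.743
v -3.918 3.977 4.888
v -4.691 3.198 3.695
v -3.709 3.553 4.841
v -4.33 3.029 3.438
v -3.348 3.384 4.583
v -4.07 0.628 -1.951
v -3.475 0.953 -1.59
v -3.325 -0.273 -2.37
v -2.73 0.052 -2.009
v -3.293 -0.276 -1.603
v -3.753 0.281 -1.344
v -3.047 0.399 -2.616
v -3.507 0.956 -2.357
v -2.843 0.811 -2.001
v -2.995 0.394 -1.375
v -3.805 0.286 -2.585
v -3.957 -0.131 -1.959
v -3.838 0.87 -1.734
v -2.962 -0.19 -2.226
v -3.293 -0.382 -1.987
v -2.943 -0.191 -1.775
v -4.002 0.475 -1.589
v -3.652 0.666 -1.377
v -3.545 -0.057 -1.384
v -3.148 0.014 -2.583
v -2.798 0.205 -2.371
v -3.857 0.871 -2.185
v -3.507 1.062 -1.973
v -3.255 0.737 -2.576
v -3.116 0.977 -1.764
v -2.679 0.447 -2.01
v -2.865 0.651 -2.366
v -3.135 0.979 -2.214
v -3.206 0.732 -1.395
v -2.768 0.202 -1.642
v -3.099 0.01 -1.403
v -3.37 0.337 -1.251
v -2.834 0.648 -1.637
v -4.032 0.478 -2.318
v -3.594 -0.052 -2.565
v -3.43 0.343 -2.709
v -3.701 0.67 -2.557
v -4.121 0.233 -1.95
v -3.684 -0.297 -2.196
v -3.665 -0.299 -1.746
v -3.935 0.029 -1.594
v -3.966 0.032 -2.323
f 2 1 5
f 2 5 3
f 3 5 6
f 3 6 4
f 5 1 7
f 5 7 6
f 6 7 8
f 6 8 4
f 7 1 9
f 7 9 8
f 8 9 10
f 8 10 4
f 9 1 11
f 9 11 10
f 10 11 12
f 10 12 4
f 11 1 13
f 11 13 12
f 12 13 14
f 12 14 4
f 13 1 15
f 13 15 14
f 14 15 16
f 14 16 4
f 15 1 17
f 15 17 16
f 16 17 18
f 16 18 4
f 17 1 2
f 17 2 18
f 18 2 3
f 18 3 4
f 19 56 35
f 56 30 59
f 35 59 24
f 56 59 35
f 19 35 31
f 35 24 36
f 31 36 20
f 35 36 31
f 19 31 40
f 31 20 41
f 40 41 26
f 31 41 40
f 19 40 52
f 40 26 55
f 52 55 29
f 40 55 52
f 19 52 56
f 52 29 60
f 56 60 30
f 52 60 56
f 20 36 47
f 36 24 50
f 47 50 28
f 36 50 47
f 24 59 37
f 59 30 58
f 37 58 23
f 59 58 37
f 30 60 57
f 60 29 53
f 57 53 21
f 60 53 57
f 29 55 54
f 55 26 42
f 54 42 25
f 55 42 54
f 26 41 46
f 41 20 43
f 46 43 27
f 41 43 46
f 22 48 34
f 48 28 49
f 34 49 23
f 48 49 34
f 22 34 32
f 34 23 33
f 32 33 21
f 34 33 32
f 22 32 39
f 32 21 38
f 39 38 25
f 32 38 39
f 22 39 44
f 39 25 45
f 44 45 27
f 39 45 44
f 22 44 48
f 44 27 51
f 48 51 28
f 44 51 48
f 23 49 37
f 49 28 50
f 37 50 24
f 49 50 37
f 21 33 57
f 33 23 58
f 57 58 30
f 33 58 57
f 25 38 54
f 38 21 53
f 54 53 29
f 38 53 54
f 27 45 46
f 45 25 42
f 46 42 26
f 45 42 46
f 28 51 47
f 51 27 43
f 47 43 20
f 51 43 47



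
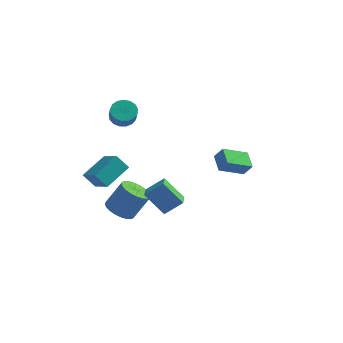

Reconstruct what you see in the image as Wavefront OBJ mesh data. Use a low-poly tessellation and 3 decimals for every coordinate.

v -3.841 -3.561 -1.54
v -4.556 -3.527 -0.719
v -2.951 -2.105 -0.825
v -3.667 -2.071 -0.004
v -2.853 -4.609 -0.636
v -3.569 -4.575 0.185
v -1.964 -3.153 0.079
v -2.679 -3.119 0.9
v 0.319 -4.419 -2.617
v -0.852 -4.23 -1.317
v 0.181 -3.464 -2.881
v -0.99 -3.275 -1.58
v 1.31 -4.045 -1.78
v 0.139 -3.856 -0.479
v 1.172 -3.09 -2.043
v 0.001 -2.901 -0.743
v -2.878 -1.886 -4.727
v -2.056 -1.737 -5.238
v -1.179 -1.245 -3.685
v -2.002 -1.394 -3.173
v -2.218 -1.391 -5.256
v -1.341 -0.9 -3.703
v -2.481 -1.121 -5.193
v -1.604 -0.629 -3.64
v -2.804 -0.967 -5.059
v -1.928 -0.475 -3.506
v -3.139 -0.953 -4.875
v -2.263 -0.461 -3.321
v -3.434 -1.081 -4.668
v -2.557 -0.589 -3.114
v -3.644 -1.331 -4.47
v -2.768 -0.84 -2.916
v -3.738 -1.666 -4.311
v -2.862 -1.175 -2.758
v -3.701 -2.035 -4.215
v -2.824 -1.543 -2.662
v -3.539 -2.38 -4.197
v -2.662 -1.889 -2.644
v -3.276 -2.651 -4.26
v -2.399 -2.159 -2.707
v -2.952 -2.805 -4.394
v -2.076 -2.313 -2.841
v -2.617 -2.819 -4.579
v -1.741 -2.327 -3.025
v -2.323 -2.691 -4.786
v -1.446 -2.199 -3.232
v -2.112 -2.44 -4.984
v -1.236 -1.949 -3.43
v -2.018 -2.105 -5.142
v -1.142 -1.614 -3.589
v 4.438 -2.553 0.063
v 3.185 -3.421 0.815
v 3.98 -1.551 0.457
v 2.726 -2.419 1.208
v 4.934 -2.621 0.812
v 3.68 -3.489 1.563
v 4.475 -1.619 1.205
v 3.222 -2.487 1.957
v -3.906 3.369 -0.289
v -3.105 3.349 -0.505
v -2.872 2.771 0.413
v -3.674 2.791 0.629
v -3.137 3.681 -0.288
v -2.904 3.102 0.63
v -3.345 3.941 -0.071
v -3.112 3.362 0.847
v -3.682 4.07 0.095
v -3.449 3.491 1.014
v -4.07 4.038 0.174
v -3.837 3.46 1.092
v -4.421 3.854 0.147
v -4.188 3.275 1.065
v -4.653 3.558 0.019
v -4.421 2.98 0.938
v -4.715 3.219 -0.179
v -4.482 2.641 0.74
v -4.592 2.915 -0.402
v -4.359 2.336 0.516
v -4.311 2.714 -0.599
v -4.078 2.136 0.319
v -3.938 2.664 -0.726
v -3.705 2.085 0.193
v -3.557 2.775 -0.752
v -3.325 2.197 0.166
v -3.257 3.023 -0.672
v -3.024 2.444 0.246
f 2 4 1
f 5 2 1
f 1 4 3
f 3 5 1
f 2 8 4
f 6 2 5
f 6 8 2
f 4 8 3
f 7 5 3
f 3 8 7
f 7 6 5
f 8 6 7
f 10 12 9
f 13 10 9
f 9 12 11
f 11 13 9
f 10 16 12
f 14 10 13
f 14 16 10
f 12 16 11
f 15 13 11
f 11 16 15
f 15 14 13
f 16 14 15
f 18 17 21
f 18 21 19
f 19 21 22
f 19 22 20
f 21 17 23
f 21 23 22
f 22 23 24
f 22 24 20
f 23 17 25
f 23 25 24
f 24 25 26
f 24 26 20
f 25 17 27
f 25 27 26
f 26 27 28
f 26 28 20
f 27 17 29
f 27 29 28
f 28 29 30
f 28 30 20
f 29 17 31
f 29 31 30
f 30 31 32
f 30 32 20
f 31 17 33
f 31 33 32
f 32 33 34
f 32 34 20
f 33 17 35
f 33 35 34
f 34 35 36
f 34 36 20
f 35 17 37
f 35 37 36
f 36 37 38
f 36 38 20
f 37 17 39
f 37 39 38
f 38 39 40
f 38 40 20
f 39 17 41
f 39 41 40
f 40 41 42
f 40 42 20
f 41 17 43
f 41 43 42
f 42 43 44
f 42 44 20
f 43 17 45
f 43 45 44
f 44 45 46
f 44 46 20
f 45 17 47
f 45 47 46
f 46 47 48
f 46 48 20
f 47 17 49
f 47 49 48
f 48 49 50
f 48 50 20
f 49 17 18
f 49 18 50
f 50 18 19
f 50 19 20
f 52 54 51
f 55 52 51
f 51 54 53
f 53 55 51
f 52 58 54
f 56 52 55
f 56 58 52
f 54 58 53
f 57 55 53
f 53 58 57
f 57 56 55
f 58 56 57
f 60 59 63
f 60 63 61
f 61 63 64
f 61 64 62
f 63 59 65
f 63 65 64
f 64 65 66
f 64 66 62
f 65 59 67
f 65 67 66
f 66 67 68
f 66 68 62
f 67 59 69
f 67 69 68
f 68 69 70
f 68 70 62
f 69 59 71
f 69 71 70
f 70 71 72
f 70 72 62
f 71 59 73
f 71 73 72
f 72 73 74
f 72 74 62
f 73 59 75
f 73 75 74
f 74 75 76
f 74 76 62
f 75 59 77
f 75 77 76
f 76 77 78
f 76 78 62
f 77 59 79
f 77 79 78
f 78 79 80
f 78 80 62
f 79 59 81
f 79 81 80
f 80 81 82
f 80 82 62
f 81 59 83
f 81 83 82
f 82 83 84
f 82 84 62
f 83 59 85
f 83 85 84
f 84 85 86
f 84 86 62
f 85 59 60
f 85 60 86
f 86 60 61
f 86 61 62



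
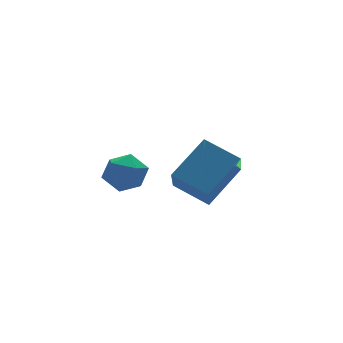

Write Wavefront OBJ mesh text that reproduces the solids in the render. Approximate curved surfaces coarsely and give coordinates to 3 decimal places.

v 1.257 -1.651 -0.027
v 2.836 -1.22 1.105
v 1.871 -0.704 -1.244
v 3.45 -0.273 -0.112
v 2.01 -2.887 -0.608
v 3.589 -2.456 0.524
v 2.624 -1.94 -1.825
v 4.203 -1.509 -0.693
v 1.507 3.044 -2.657
v 2.238 2.974 -2.061
v 0.942 1.726 -2.119
v 1.673 1.656 -1.523
v 1.02 2.329 -1.394
v 1.369 3.143 -1.726
v 1.811 1.557 -2.454
v 2.16 2.371 -2.786
v 2.426 2.055 -1.935
v 1.937 2.532 -1.28
v 1.243 2.168 -2.9
v 0.754 2.645 -2.245
f 2 4 1
f 5 2 1
f 1 4 3
f 3 5 1
f 2 8 4
f 6 2 5
f 6 8 2
f 4 8 3
f 7 5 3
f 3 8 7
f 7 6 5
f 8 6 7
f 9 20 14
f 9 14 10
f 9 10 16
f 9 16 19
f 9 19 20
f 10 14 18
f 14 20 13
f 20 19 11
f 19 16 15
f 16 10 17
f 12 18 13
f 12 13 11
f 12 11 15
f 12 15 17
f 12 17 18
f 13 18 14
f 11 13 20
f 15 11 19
f 17 15 16
f 18 17 10



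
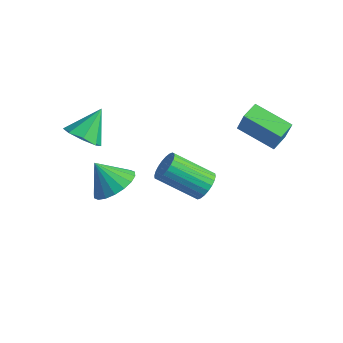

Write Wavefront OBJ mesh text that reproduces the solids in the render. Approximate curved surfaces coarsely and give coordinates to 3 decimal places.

v 0.993 1.899 -0.008
v 1.339 1.883 0.994
v 0.814 2.757 0.067
v 1.159 2.741 1.069
v 2.581 2.279 -0.549
v 2.926 2.263 0.453
v 2.401 3.137 -0.474
v 2.747 3.121 0.528
v -2.77 -1.153 -4.065
v -1.933 -1.421 -3.548
v -3.57 -1.467 -2.935
v -1.973 -0.979 -3.453
v -2.171 -0.571 -3.479
v -2.488 -0.278 -3.622
v -2.86 -0.159 -3.852
v -3.215 -0.237 -4.125
v -3.482 -0.495 -4.385
v -3.607 -0.884 -4.583
v -3.567 -1.327 -4.677
v -3.369 -1.734 -4.651
v -3.053 -2.027 -4.509
v -2.68 -2.146 -4.278
v -2.325 -2.069 -4.006
v -2.059 -1.81 -3.745
v -0.418 1.663 -4.529
v 0.105 1.28 -4.216
v -1.259 0.314 -3.118
v -1.782 0.697 -3.431
v 0.088 1.501 -4.043
v -1.276 0.535 -2.945
v -0.006 1.746 -3.944
v -1.371 0.781 -2.846
v -0.163 1.979 -3.935
v -1.527 1.013 -2.836
v -0.359 2.164 -4.015
v -1.723 1.198 -2.917
v -0.563 2.272 -4.174
v -1.928 1.307 -3.076
v -0.746 2.288 -4.387
v -2.11 1.322 -3.289
v -0.878 2.208 -4.622
v -2.243 1.243 -3.524
v -0.941 2.046 -4.842
v -2.305 1.08 -3.744
v -0.924 1.825 -5.015
v -2.288 0.859 -3.917
v -0.829 1.579 -5.114
v -2.194 0.614 -4.016
v -0.673 1.347 -5.124
v -2.037 0.381 -4.025
v -0.477 1.162 -5.043
v -1.841 0.196 -3.945
v -0.272 1.053 -4.884
v -1.637 0.088 -3.786
v -0.09 1.038 -4.671
v -1.454 0.072 -3.573
v 0.043 1.117 -4.436
v -1.322 0.152 -3.338
v -2.792 -2.78 0.112
v -1.958 -2.847 0.194
v -2.808 -1.7 1.168
v -2.128 -2.414 -0.251
v -2.687 -2.196 -0.483
v -3.307 -2.32 -0.366
v -3.625 -2.713 0.031
v -3.455 -3.145 0.475
v -2.897 -3.363 0.707
v -2.277 -3.24 0.59
f 2 4 1
f 5 2 1
f 1 4 3
f 3 5 1
f 2 8 4
f 6 2 5
f 6 8 2
f 4 8 3
f 7 5 3
f 3 8 7
f 7 6 5
f 8 6 7
f 10 9 12
f 10 12 11
f 12 9 13
f 12 13 11
f 13 9 14
f 13 14 11
f 14 9 15
f 14 15 11
f 15 9 16
f 15 16 11
f 16 9 17
f 16 17 11
f 17 9 18
f 17 18 11
f 18 9 19
f 18 19 11
f 19 9 20
f 19 20 11
f 20 9 21
f 20 21 11
f 21 9 22
f 21 22 11
f 22 9 23
f 22 23 11
f 23 9 24
f 23 24 11
f 24 9 10
f 24 10 11
f 26 25 29
f 26 29 27
f 27 29 30
f 27 30 28
f 29 25 31
f 29 31 30
f 30 31 32
f 30 32 28
f 31 25 33
f 31 33 32
f 32 33 34
f 32 34 28
f 33 25 35
f 33 35 34
f 34 35 36
f 34 36 28
f 35 25 37
f 35 37 36
f 36 37 38
f 36 38 28
f 37 25 39
f 37 39 38
f 38 39 40
f 38 40 28
f 39 25 41
f 39 41 40
f 40 41 42
f 40 42 28
f 41 25 43
f 41 43 42
f 42 43 44
f 42 44 28
f 43 25 45
f 43 45 44
f 44 45 46
f 44 46 28
f 45 25 47
f 45 47 46
f 46 47 48
f 46 48 28
f 47 25 49
f 47 49 48
f 48 49 50
f 48 50 28
f 49 25 51
f 49 51 50
f 50 51 52
f 50 52 28
f 51 25 53
f 51 53 52
f 52 53 54
f 52 54 28
f 53 25 55
f 53 55 54
f 54 55 56
f 54 56 28
f 55 25 57
f 55 57 56
f 56 57 58
f 56 58 28
f 57 25 26
f 57 26 58
f 58 26 27
f 58 27 28
f 60 59 62
f 60 62 61
f 62 59 63
f 62 63 61
f 63 59 64
f 63 64 61
f 64 59 65
f 64 65 61
f 65 59 66
f 65 66 61
f 66 59 67
f 66 67 61
f 67 59 68
f 67 68 61
f 68 59 60
f 68 60 61



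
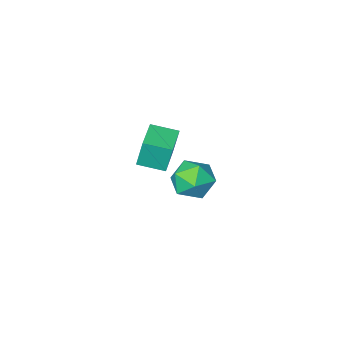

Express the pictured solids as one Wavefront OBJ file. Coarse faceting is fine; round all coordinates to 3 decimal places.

v 2.238 1.05 0.624
v 2.049 1.224 1.878
v 1.378 1.779 0.393
v 1.189 1.953 1.647
v 3.171 2.147 0.613
v 2.982 2.321 1.867
v 2.311 2.876 0.382
v 2.122 3.05 1.636
v -1.447 0.344 -3.503
v -0.407 0.43 -3.374
v -1.253 -1.27 -4.006
v -0.213 -1.184 -3.877
v -0.848 -1.179 -3.039
v -0.969 -0.182 -2.729
v -0.691 -0.658 -4.651
v -0.812 0.339 -4.341
v 0.06 -0.19 -4.084
v -0.037 -0.512 -3.087
v -1.623 -0.328 -4.293
v -1.72 -0.65 -3.296
f 2 4 1
f 5 2 1
f 1 4 3
f 3 5 1
f 2 8 4
f 6 2 5
f 6 8 2
f 4 8 3
f 7 5 3
f 3 8 7
f 7 6 5
f 8 6 7
f 9 20 14
f 9 14 10
f 9 10 16
f 9 16 19
f 9 19 20
f 10 14 18
f 14 20 13
f 20 19 11
f 19 16 15
f 16 10 17
f 12 18 13
f 12 13 11
f 12 11 15
f 12 15 17
f 12 17 18
f 13 18 14
f 11 13 20
f 15 11 19
f 17 15 16
f 18 17 10



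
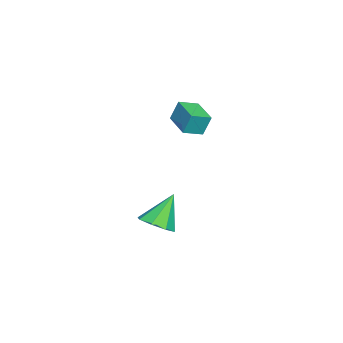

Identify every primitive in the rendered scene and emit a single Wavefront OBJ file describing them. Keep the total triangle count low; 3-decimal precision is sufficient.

v 3.552 2.17 -3.741
v 4.064 2.633 -3.624
v 2.888 2.61 -2.579
v 3.67 2.835 -3.926
v 3.207 2.647 -4.12
v 2.946 2.18 -4.092
v 3.041 1.707 -3.858
v 3.435 1.505 -3.557
v 3.898 1.693 -3.363
v 4.158 2.16 -3.391
v -1.484 2.098 -1.25
v -1.55 2.386 -0.432
v -0.534 2.794 -1.418
v -0.6 3.082 -0.6
v -1 1.498 -1
v -1.066 1.786 -0.182
v -0.05 2.194 -1.168
v -0.116 2.482 -0.35
f 2 1 4
f 2 4 3
f 4 1 5
f 4 5 3
f 5 1 6
f 5 6 3
f 6 1 7
f 6 7 3
f 7 1 8
f 7 8 3
f 8 1 9
f 8 9 3
f 9 1 10
f 9 10 3
f 10 1 2
f 10 2 3
f 12 14 11
f 15 12 11
f 11 14 13
f 13 15 11
f 12 18 14
f 16 12 15
f 16 18 12
f 14 18 13
f 17 15 13
f 13 18 17
f 17 16 15
f 18 16 17



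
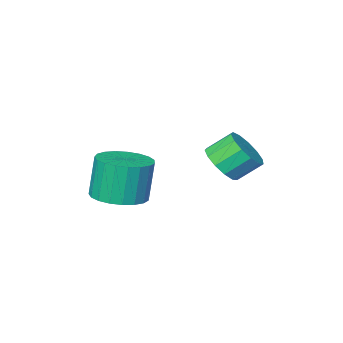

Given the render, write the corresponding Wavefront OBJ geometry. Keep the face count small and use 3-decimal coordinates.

v -2.373 -0.74 3.65
v -1.78 -0.619 4.203
v -2.513 -0.219 4.903
v -3.107 -0.34 4.35
v -1.806 -0.231 3.953
v -2.54 0.169 4.653
v -2.013 -0.005 3.608
v -2.746 0.395 4.307
v -2.333 -0.012 3.275
v -3.067 0.388 3.975
v -2.667 -0.25 3.062
v -3.401 0.15 3.762
v -2.907 -0.644 3.035
v -3.641 -0.244 3.735
v -2.978 -1.068 3.204
v -3.711 -0.668 3.904
v -2.857 -1.388 3.514
v -3.59 -0.988 4.214
v -2.582 -1.503 3.868
v -3.315 -1.102 4.567
v -2.241 -1.375 4.152
v -2.974 -0.975 4.852
v -1.942 -1.046 4.277
v -2.675 -0.645 4.977
v 0.694 -1.995 2.474
v 1.602 -1.705 2.658
v 1.313 -1.796 4.229
v 0.406 -2.085 4.046
v 1.403 -1.354 2.641
v 1.115 -1.445 4.213
v 1.082 -1.114 2.596
v 0.794 -1.205 4.167
v 0.694 -1.026 2.53
v 0.406 -1.117 4.101
v 0.306 -1.106 2.454
v 0.018 -1.196 4.026
v -0.015 -1.339 2.382
v -0.303 -1.43 3.953
v -0.213 -1.686 2.326
v -0.502 -1.776 3.897
v -0.255 -2.086 2.295
v -0.543 -2.176 3.866
v -0.132 -2.47 2.295
v -0.42 -2.561 3.867
v 0.133 -2.772 2.327
v -0.155 -2.863 3.898
v 0.496 -2.94 2.384
v 0.207 -3.03 3.955
v 0.893 -2.944 2.456
v 0.604 -3.035 4.027
v 1.255 -2.784 2.532
v 0.967 -2.875 4.103
v 1.52 -2.488 2.598
v 1.232 -2.578 4.169
v 1.643 -2.106 2.642
v 1.355 -2.196 4.213
f 2 1 5
f 2 5 3
f 3 5 6
f 3 6 4
f 5 1 7
f 5 7 6
f 6 7 8
f 6 8 4
f 7 1 9
f 7 9 8
f 8 9 10
f 8 10 4
f 9 1 11
f 9 11 10
f 10 11 12
f 10 12 4
f 11 1 13
f 11 13 12
f 12 13 14
f 12 14 4
f 13 1 15
f 13 15 14
f 14 15 16
f 14 16 4
f 15 1 17
f 15 17 16
f 16 17 18
f 16 18 4
f 17 1 19
f 17 19 18
f 18 19 20
f 18 20 4
f 19 1 21
f 19 21 20
f 20 21 22
f 20 22 4
f 21 1 23
f 21 23 22
f 22 23 24
f 22 24 4
f 23 1 2
f 23 2 24
f 24 2 3
f 24 3 4
f 26 25 29
f 26 29 27
f 27 29 30
f 27 30 28
f 29 25 31
f 29 31 30
f 30 31 32
f 30 32 28
f 31 25 33
f 31 33 32
f 32 33 34
f 32 34 28
f 33 25 35
f 33 35 34
f 34 35 36
f 34 36 28
f 35 25 37
f 35 37 36
f 36 37 38
f 36 38 28
f 37 25 39
f 37 39 38
f 38 39 40
f 38 40 28
f 39 25 41
f 39 41 40
f 40 41 42
f 40 42 28
f 41 25 43
f 41 43 42
f 42 43 44
f 42 44 28
f 43 25 45
f 43 45 44
f 44 45 46
f 44 46 28
f 45 25 47
f 45 47 46
f 46 47 48
f 46 48 28
f 47 25 49
f 47 49 48
f 48 49 50
f 48 50 28
f 49 25 51
f 49 51 50
f 50 51 52
f 50 52 28
f 51 25 53
f 51 53 52
f 52 53 54
f 52 54 28
f 53 25 55
f 53 55 54
f 54 55 56
f 54 56 28
f 55 25 26
f 55 26 56
f 56 26 27
f 56 27 28



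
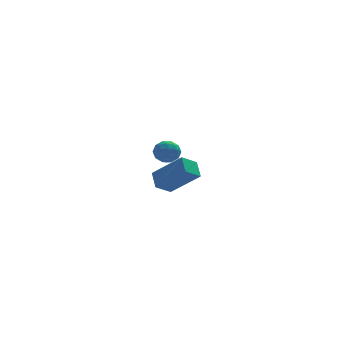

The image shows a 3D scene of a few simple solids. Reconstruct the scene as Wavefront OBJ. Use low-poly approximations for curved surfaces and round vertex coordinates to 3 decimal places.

v -0.941 2.487 -4.342
v 0.46 1.615 -2.964
v -0.989 3.401 -3.714
v 0.413 2.529 -2.337
v -0.093 2.931 -4.923
v 1.309 2.059 -3.546
v -0.14 3.845 -4.296
v 1.261 2.973 -2.918
v -1.205 -3.333 1.134
v -0.668 -3.557 0.737
v -1.932 -3.923 0.483
v -1.395 -4.147 0.086
v -1.461 -4.375 0.749
v -1.012 -4.01 1.151
v -1.588 -3.47 0.069
v -1.139 -3.105 0.471
v -0.904 -3.641 0.078
v -0.826 -4.201 0.499
v -1.774 -3.279 0.721
v -1.696 -3.839 1.142
v -0.873 -3.393 0.992
v -1.727 -4.087 0.228
v -1.766 -4.221 0.617
v -1.45 -4.352 0.384
v -1.075 -3.66 1.236
v -0.76 -3.791 1.003
v -1.226 -4.272 1.01
v -1.84 -3.689 0.217
v -1.525 -3.82 -0.016
v -1.15 -3.128 0.836
v -0.834 -3.259 0.603
v -1.374 -3.208 0.21
v -0.696 -3.574 0.372
v -1.123 -3.921 -0.01
v -1.237 -3.523 -0.021
v -0.973 -3.308 0.216
v -0.65 -3.903 0.619
v -1.077 -4.25 0.237
v -1.116 -4.384 0.627
v -0.852 -4.17 0.863
v -0.789 -3.952 0.232
v -1.523 -3.23 0.983
v -1.95 -3.577 0.601
v -1.748 -3.31 0.357
v -1.484 -3.096 0.593
v -1.477 -3.559 1.23
v -1.904 -3.906 0.848
v -1.627 -4.172 1.004
v -1.363 -3.957 1.241
v -1.811 -3.528 0.988
f 2 4 1
f 5 2 1
f 1 4 3
f 3 5 1
f 2 8 4
f 6 2 5
f 6 8 2
f 4 8 3
f 7 5 3
f 3 8 7
f 7 6 5
f 8 6 7
f 9 46 25
f 46 20 49
f 25 49 14
f 46 49 25
f 9 25 21
f 25 14 26
f 21 26 10
f 25 26 21
f 9 21 30
f 21 10 31
f 30 31 16
f 21 31 30
f 9 30 42
f 30 16 45
f 42 45 19
f 30 45 42
f 9 42 46
f 42 19 50
f 46 50 20
f 42 50 46
f 10 26 37
f 26 14 40
f 37 40 18
f 26 40 37
f 14 49 27
f 49 20 48
f 27 48 13
f 49 48 27
f 20 50 47
f 50 19 43
f 47 43 11
f 50 43 47
f 19 45 44
f 45 16 32
f 44 32 15
f 45 32 44
f 16 31 36
f 31 10 33
f 36 33 17
f 31 33 36
f 12 38 24
f 38 18 39
f 24 39 13
f 38 39 24
f 12 24 22
f 24 13 23
f 22 23 11
f 24 23 22
f 12 22 29
f 22 11 28
f 29 28 15
f 22 28 29
f 12 29 34
f 29 15 35
f 34 35 17
f 29 35 34
f 12 34 38
f 34 17 41
f 38 41 18
f 34 41 38
f 13 39 27
f 39 18 40
f 27 40 14
f 39 40 27
f 11 23 47
f 23 13 48
f 47 48 20
f 23 48 47
f 15 28 44
f 28 11 43
f 44 43 19
f 28 43 44
f 17 35 36
f 35 15 32
f 36 32 16
f 35 32 36
f 18 41 37
f 41 17 33
f 37 33 10
f 41 33 37



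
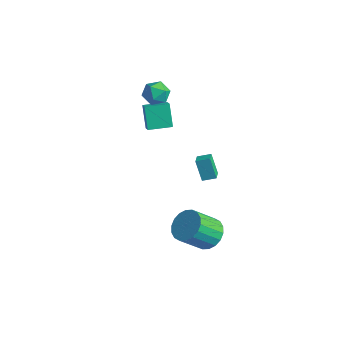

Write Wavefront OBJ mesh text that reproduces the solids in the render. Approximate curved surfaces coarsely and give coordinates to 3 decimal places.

v 0.88 0.548 -1.916
v 0.255 0.565 -0.596
v 1.408 1.182 -1.675
v 0.783 1.2 -0.355
v 1.477 -0.06 -1.625
v 0.852 -0.042 -0.305
v 2.005 0.575 -1.384
v 1.38 0.592 -0.064
v -3.454 0.705 3.294
v -2.559 0.869 3.39
v -3.201 -0.749 3.41
v -2.306 -0.585 3.506
v -2.888 -0.346 4.17
v -3.045 0.553 4.098
v -2.715 -0.433 2.702
v -2.872 0.466 2.63
v -2.103 0.166 3.024
v -2.21 0.219 3.931
v -3.55 -0.099 2.869
v -3.657 -0.046 3.776
v 3.3 -1.057 -4.665
v 4.088 -1.687 -5.103
v 3.747 -3.093 -3.694
v 2.96 -2.463 -3.255
v 4.333 -1.419 -4.776
v 3.993 -2.825 -3.366
v 4.374 -1.078 -4.427
v 4.033 -2.484 -3.017
v 4.202 -0.733 -4.124
v 3.861 -2.14 -2.715
v 3.852 -0.453 -3.929
v 3.511 -1.859 -2.519
v 3.392 -0.292 -3.88
v 3.051 -1.698 -2.47
v 2.914 -0.283 -3.986
v 2.573 -1.689 -2.576
v 2.513 -0.427 -4.226
v 2.172 -1.833 -2.817
v 2.267 -0.695 -4.554
v 1.927 -2.101 -3.144
v 2.227 -1.036 -4.903
v 1.886 -2.442 -3.493
v 2.399 -1.38 -5.205
v 2.058 -2.787 -3.796
v 2.749 -1.661 -5.401
v 2.408 -3.067 -3.991
v 3.209 -1.822 -5.45
v 2.868 -3.228 -4.04
v 3.687 -1.831 -5.344
v 3.346 -3.237 -3.934
v -3.79 -0.244 1.875
v -3.165 -0.578 2.307
v -3.109 1.069 1.903
v -2.483 0.736 2.334
v -3.017 -0.616 0.466
v -2.391 -0.949 0.897
v -2.335 0.698 0.493
v -1.71 0.364 0.925
f 2 4 1
f 5 2 1
f 1 4 3
f 3 5 1
f 2 8 4
f 6 2 5
f 6 8 2
f 4 8 3
f 7 5 3
f 3 8 7
f 7 6 5
f 8 6 7
f 9 20 14
f 9 14 10
f 9 10 16
f 9 16 19
f 9 19 20
f 10 14 18
f 14 20 13
f 20 19 11
f 19 16 15
f 16 10 17
f 12 18 13
f 12 13 11
f 12 11 15
f 12 15 17
f 12 17 18
f 13 18 14
f 11 13 20
f 15 11 19
f 17 15 16
f 18 17 10
f 22 21 25
f 22 25 23
f 23 25 26
f 23 26 24
f 25 21 27
f 25 27 26
f 26 27 28
f 26 28 24
f 27 21 29
f 27 29 28
f 28 29 30
f 28 30 24
f 29 21 31
f 29 31 30
f 30 31 32
f 30 32 24
f 31 21 33
f 31 33 32
f 32 33 34
f 32 34 24
f 33 21 35
f 33 35 34
f 34 35 36
f 34 36 24
f 35 21 37
f 35 37 36
f 36 37 38
f 36 38 24
f 37 21 39
f 37 39 38
f 38 39 40
f 38 40 24
f 39 21 41
f 39 41 40
f 40 41 42
f 40 42 24
f 41 21 43
f 41 43 42
f 42 43 44
f 42 44 24
f 43 21 45
f 43 45 44
f 44 45 46
f 44 46 24
f 45 21 47
f 45 47 46
f 46 47 48
f 46 48 24
f 47 21 49
f 47 49 48
f 48 49 50
f 48 50 24
f 49 21 22
f 49 22 50
f 50 22 23
f 50 23 24
f 52 54 51
f 55 52 51
f 51 54 53
f 53 55 51
f 52 58 54
f 56 52 55
f 56 58 52
f 54 58 53
f 57 55 53
f 53 58 57
f 57 56 55
f 58 56 57



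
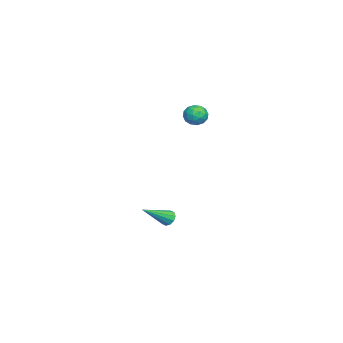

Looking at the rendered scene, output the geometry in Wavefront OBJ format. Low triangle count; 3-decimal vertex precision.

v -2.695 -2.789 -4.107
v -2.259 -2.599 -4.384
v -1.465 -4.011 -3.013
v -2.305 -2.401 -4.111
v -2.5 -2.351 -3.837
v -2.769 -2.469 -3.666
v -3.01 -2.709 -3.664
v -3.13 -2.979 -3.831
v -3.084 -3.177 -4.103
v -2.889 -3.227 -4.377
v -2.62 -3.109 -4.548
v -2.379 -2.869 -4.551
v -2.885 -0.657 3.856
v -2.358 -0.799 3.362
v -2.702 -1.721 4.358
v -2.175 -1.863 3.864
v -2.068 -1.348 4.378
v -2.181 -0.69 4.068
v -2.879 -1.83 3.652
v -2.992 -1.172 3.342
v -2.355 -1.524 3.236
v -1.853 -1.226 3.685
v -3.207 -1.294 4.035
v -2.705 -0.996 4.484
v -2.638 -0.634 3.565
v -2.422 -1.886 4.155
v -2.359 -1.583 4.457
v -2.05 -1.666 4.167
v -2.533 -0.57 3.98
v -2.224 -0.654 3.689
v -2.053 -0.977 4.287
v -2.836 -1.866 4.031
v -2.527 -1.95 3.74
v -3.01 -0.854 3.553
v -2.701 -0.937 3.263
v -3.007 -1.543 3.433
v -2.326 -1.144 3.2
v -2.218 -1.77 3.495
v -2.632 -1.75 3.371
v -2.699 -1.364 3.189
v -2.031 -0.969 3.464
v -1.924 -1.595 3.759
v -1.86 -1.292 4.061
v -1.927 -0.905 3.879
v -2.029 -1.395 3.39
v -3.136 -0.925 3.961
v -3.029 -1.551 4.256
v -3.133 -1.615 3.841
v -3.2 -1.228 3.659
v -2.842 -0.75 4.225
v -2.734 -1.376 4.52
v -2.361 -1.156 4.531
v -2.428 -0.77 4.349
v -3.031 -1.125 4.33
f 2 1 4
f 2 4 3
f 4 1 5
f 4 5 3
f 5 1 6
f 5 6 3
f 6 1 7
f 6 7 3
f 7 1 8
f 7 8 3
f 8 1 9
f 8 9 3
f 9 1 10
f 9 10 3
f 10 1 11
f 10 11 3
f 11 1 12
f 11 12 3
f 12 1 2
f 12 2 3
f 13 50 29
f 50 24 53
f 29 53 18
f 50 53 29
f 13 29 25
f 29 18 30
f 25 30 14
f 29 30 25
f 13 25 34
f 25 14 35
f 34 35 20
f 25 35 34
f 13 34 46
f 34 20 49
f 46 49 23
f 34 49 46
f 13 46 50
f 46 23 54
f 50 54 24
f 46 54 50
f 14 30 41
f 30 18 44
f 41 44 22
f 30 44 41
f 18 53 31
f 53 24 52
f 31 52 17
f 53 52 31
f 24 54 51
f 54 23 47
f 51 47 15
f 54 47 51
f 23 49 48
f 49 20 36
f 48 36 19
f 49 36 48
f 20 35 40
f 35 14 37
f 40 37 21
f 35 37 40
f 16 42 28
f 42 22 43
f 28 43 17
f 42 43 28
f 16 28 26
f 28 17 27
f 26 27 15
f 28 27 26
f 16 26 33
f 26 15 32
f 33 32 19
f 26 32 33
f 16 33 38
f 33 19 39
f 38 39 21
f 33 39 38
f 16 38 42
f 38 21 45
f 42 45 22
f 38 45 42
f 17 43 31
f 43 22 44
f 31 44 18
f 43 44 31
f 15 27 51
f 27 17 52
f 51 52 24
f 27 52 51
f 19 32 48
f 32 15 47
f 48 47 23
f 32 47 48
f 21 39 40
f 39 19 36
f 40 36 20
f 39 36 40
f 22 45 41
f 45 21 37
f 41 37 14
f 45 37 41



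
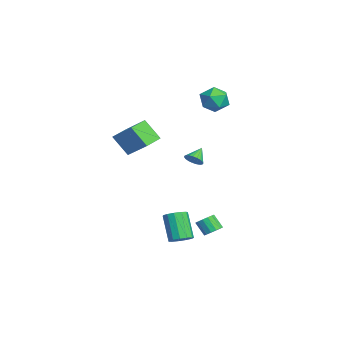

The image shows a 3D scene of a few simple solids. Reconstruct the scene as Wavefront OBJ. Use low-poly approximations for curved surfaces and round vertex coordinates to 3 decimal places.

v -3.331 3.554 4.344
v -2.945 3.087 3.523
v -4.775 2.793 4.097
v -4.389 2.326 3.276
v -4.057 2.077 4.208
v -3.164 2.548 4.361
v -4.556 3.332 3.259
v -3.663 3.803 3.412
v -3.702 2.95 2.853
v -3.393 2.175 3.439
v -4.327 3.705 4.181
v -4.018 2.93 4.767
v 0.639 -3.596 3.05
v 1.8 -2.656 4.207
v -0.23 -2.727 3.215
v 0.931 -1.787 4.373
v 1.209 -2.793 1.827
v 2.37 -1.853 2.985
v 0.34 -1.924 1.993
v 1.501 -0.984 3.15
v 2.329 1.927 -4.065
v 2.662 2.267 -3.668
v 2.164 1.833 -2.878
v 1.831 1.493 -3.275
v 2.404 2.445 -3.733
v 1.905 2.012 -2.943
v 2.125 2.485 -3.888
v 1.626 2.051 -3.097
v 1.901 2.375 -4.089
v 1.403 1.941 -3.299
v 1.792 2.145 -4.285
v 1.293 1.711 -3.495
v 1.827 1.856 -4.421
v 1.328 1.422 -3.631
v 1.996 1.587 -4.462
v 1.498 1.153 -3.672
v 2.255 1.408 -4.397
v 1.756 0.975 -3.607
v 2.534 1.369 -4.243
v 2.035 0.935 -3.452
v 2.757 1.479 -4.041
v 2.259 1.045 -3.251
v 2.867 1.709 -3.845
v 2.368 1.275 -3.055
v 2.832 1.998 -3.709
v 2.333 1.564 -2.919
v 4.237 -0.207 -3.595
v 4.689 -0.706 -3.341
v 3.636 -0.892 -1.831
v 3.183 -0.393 -2.085
v 4.824 -0.349 -3.203
v 3.771 -0.535 -1.693
v 4.772 0.053 -3.19
v 3.719 -0.132 -1.68
v 4.55 0.373 -3.305
v 3.497 0.187 -1.795
v 4.228 0.508 -3.512
v 3.175 0.322 -2.003
v 3.91 0.416 -3.746
v 2.857 0.231 -2.236
v 3.695 0.127 -3.932
v 2.642 -0.059 -2.422
v 3.652 -0.269 -4.01
v 2.599 -0.455 -2.501
v 3.794 -0.645 -3.957
v 2.741 -0.831 -2.447
v 4.077 -0.882 -3.789
v 3.024 -1.068 -2.279
v 4.411 -0.905 -3.559
v 3.358 -1.091 -2.049
v 1.495 0.898 1.32
v 1.971 1.206 1.517
v 0.865 1.462 1.96
v 1.896 1.344 1.322
v 1.753 1.405 1.128
v 1.564 1.378 0.966
v 1.364 1.268 0.866
v 1.186 1.094 0.844
v 1.062 0.887 0.905
v 1.012 0.681 1.037
v 1.046 0.513 1.218
v 1.157 0.412 1.417
v 1.327 0.394 1.599
v 1.526 0.464 1.733
v 1.719 0.609 1.795
v 1.874 0.804 1.775
v 1.962 1.015 1.677
f 1 12 6
f 1 6 2
f 1 2 8
f 1 8 11
f 1 11 12
f 2 6 10
f 6 12 5
f 12 11 3
f 11 8 7
f 8 2 9
f 4 10 5
f 4 5 3
f 4 3 7
f 4 7 9
f 4 9 10
f 5 10 6
f 3 5 12
f 7 3 11
f 9 7 8
f 10 9 2
f 14 16 13
f 17 14 13
f 13 16 15
f 15 17 13
f 14 20 16
f 18 14 17
f 18 20 14
f 16 20 15
f 19 17 15
f 15 20 19
f 19 18 17
f 20 18 19
f 22 21 25
f 22 25 23
f 23 25 26
f 23 26 24
f 25 21 27
f 25 27 26
f 26 27 28
f 26 28 24
f 27 21 29
f 27 29 28
f 28 29 30
f 28 30 24
f 29 21 31
f 29 31 30
f 30 31 32
f 30 32 24
f 31 21 33
f 31 33 32
f 32 33 34
f 32 34 24
f 33 21 35
f 33 35 34
f 34 35 36
f 34 36 24
f 35 21 37
f 35 37 36
f 36 37 38
f 36 38 24
f 37 21 39
f 37 39 38
f 38 39 40
f 38 40 24
f 39 21 41
f 39 41 40
f 40 41 42
f 40 42 24
f 41 21 43
f 41 43 42
f 42 43 44
f 42 44 24
f 43 21 45
f 43 45 44
f 44 45 46
f 44 46 24
f 45 21 22
f 45 22 46
f 46 22 23
f 46 23 24
f 48 47 51
f 48 51 49
f 49 51 52
f 49 52 50
f 51 47 53
f 51 53 52
f 52 53 54
f 52 54 50
f 53 47 55
f 53 55 54
f 54 55 56
f 54 56 50
f 55 47 57
f 55 57 56
f 56 57 58
f 56 58 50
f 57 47 59
f 57 59 58
f 58 59 60
f 58 60 50
f 59 47 61
f 59 61 60
f 60 61 62
f 60 62 50
f 61 47 63
f 61 63 62
f 62 63 64
f 62 64 50
f 63 47 65
f 63 65 64
f 64 65 66
f 64 66 50
f 65 47 67
f 65 67 66
f 66 67 68
f 66 68 50
f 67 47 69
f 67 69 68
f 68 69 70
f 68 70 50
f 69 47 48
f 69 48 70
f 70 48 49
f 70 49 50
f 72 71 74
f 72 74 73
f 74 71 75
f 74 75 73
f 75 71 76
f 75 76 73
f 76 71 77
f 76 77 73
f 77 71 78
f 77 78 73
f 78 71 79
f 78 79 73
f 79 71 80
f 79 80 73
f 80 71 81
f 80 81 73
f 81 71 82
f 81 82 73
f 82 71 83
f 82 83 73
f 83 71 84
f 83 84 73
f 84 71 85
f 84 85 73
f 85 71 86
f 85 86 73
f 86 71 87
f 86 87 73
f 87 71 72
f 87 72 73



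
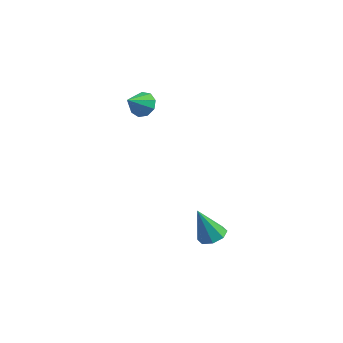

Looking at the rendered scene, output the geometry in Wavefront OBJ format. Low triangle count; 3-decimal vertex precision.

v -1.717 -0.222 2.785
v -1.169 -0.678 2.445
v -2.003 -1.258 3.715
v -0.946 -0.385 2.841
v -1.084 -0.016 3.21
v -1.518 0.257 3.381
v -2.046 0.306 3.273
v -2.419 0.107 2.937
v -2.465 -0.246 2.53
v -2.16 -0.587 2.243
v -1.649 -0.758 2.209
v 3.177 -1.832 -4.374
v 3.58 -2.53 -4.289
v 2.423 -2.048 -2.566
v 3.908 -2.041 -4.094
v 3.807 -1.43 -4.063
v 3.338 -1.055 -4.214
v 2.774 -1.135 -4.459
v 2.446 -1.624 -4.654
v 2.546 -2.235 -4.684
v 3.016 -2.61 -4.533
f 2 1 4
f 2 4 3
f 4 1 5
f 4 5 3
f 5 1 6
f 5 6 3
f 6 1 7
f 6 7 3
f 7 1 8
f 7 8 3
f 8 1 9
f 8 9 3
f 9 1 10
f 9 10 3
f 10 1 11
f 10 11 3
f 11 1 2
f 11 2 3
f 13 12 15
f 13 15 14
f 15 12 16
f 15 16 14
f 16 12 17
f 16 17 14
f 17 12 18
f 17 18 14
f 18 12 19
f 18 19 14
f 19 12 20
f 19 20 14
f 20 12 21
f 20 21 14
f 21 12 13
f 21 13 14



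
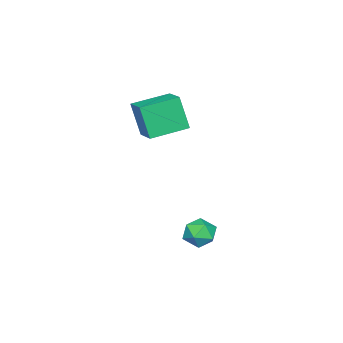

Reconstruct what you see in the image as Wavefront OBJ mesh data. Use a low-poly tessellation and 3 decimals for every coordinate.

v -0.344 -0.508 0.836
v -0.431 -1.092 2.642
v 0.52 0.479 1.196
v 0.433 -0.105 3.002
v 1.167 -1.715 0.518
v 1.08 -2.299 2.324
v 2.031 -0.728 0.878
v 1.944 -1.312 2.684
v 3.283 2.77 -3.117
v 3.911 2.549 -3.681
v 2.309 2.251 -3.999
v 2.937 2.03 -4.563
v 2.865 1.608 -3.803
v 3.467 1.928 -3.258
v 2.753 2.872 -4.422
v 3.355 3.192 -3.877
v 3.583 2.612 -4.488
v 3.653 1.831 -4.105
v 2.567 2.969 -3.575
v 2.637 2.188 -3.192
f 2 4 1
f 5 2 1
f 1 4 3
f 3 5 1
f 2 8 4
f 6 2 5
f 6 8 2
f 4 8 3
f 7 5 3
f 3 8 7
f 7 6 5
f 8 6 7
f 9 20 14
f 9 14 10
f 9 10 16
f 9 16 19
f 9 19 20
f 10 14 18
f 14 20 13
f 20 19 11
f 19 16 15
f 16 10 17
f 12 18 13
f 12 13 11
f 12 11 15
f 12 15 17
f 12 17 18
f 13 18 14
f 11 13 20
f 15 11 19
f 17 15 16
f 18 17 10

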